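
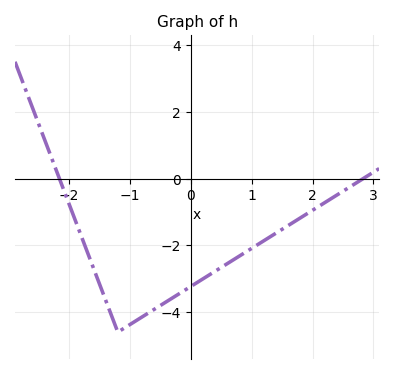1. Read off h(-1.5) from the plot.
-3.16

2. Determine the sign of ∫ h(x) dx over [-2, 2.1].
negative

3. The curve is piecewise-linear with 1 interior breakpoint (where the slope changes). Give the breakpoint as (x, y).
(-1.2, -4.6)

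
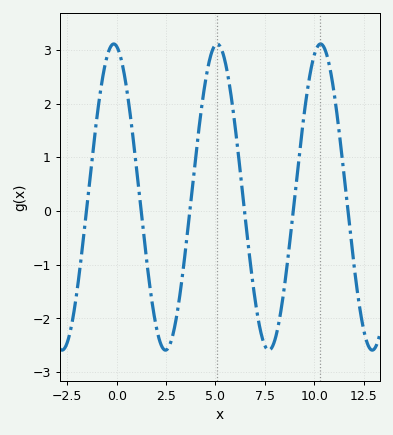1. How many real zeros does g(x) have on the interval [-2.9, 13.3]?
6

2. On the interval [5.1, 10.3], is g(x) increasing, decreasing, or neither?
neither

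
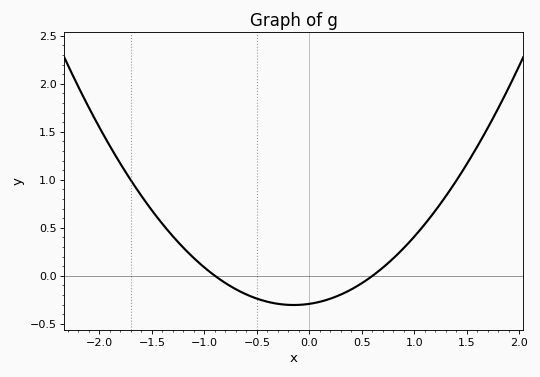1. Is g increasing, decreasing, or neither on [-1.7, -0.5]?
decreasing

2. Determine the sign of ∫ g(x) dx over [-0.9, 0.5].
negative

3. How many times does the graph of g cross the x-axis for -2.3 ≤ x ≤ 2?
2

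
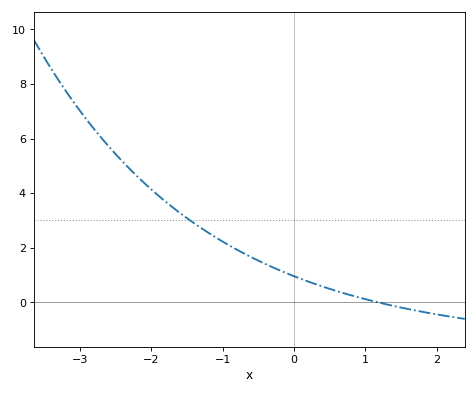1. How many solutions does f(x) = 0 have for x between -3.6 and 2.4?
1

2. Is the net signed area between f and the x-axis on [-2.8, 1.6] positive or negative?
positive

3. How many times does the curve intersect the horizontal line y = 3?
1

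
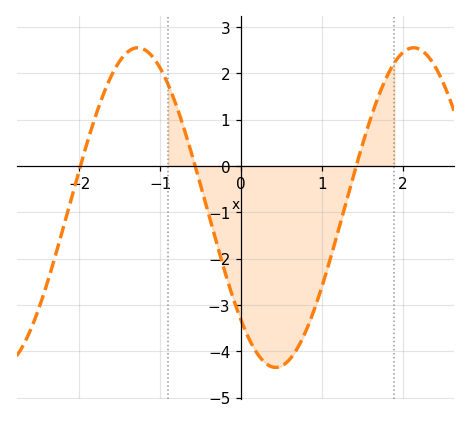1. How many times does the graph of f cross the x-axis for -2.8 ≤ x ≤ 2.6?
3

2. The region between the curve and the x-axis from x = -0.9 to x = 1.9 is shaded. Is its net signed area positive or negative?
negative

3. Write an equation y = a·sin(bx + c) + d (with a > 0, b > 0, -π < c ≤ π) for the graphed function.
y = 3.45sin(1.84x - 2.36) - 0.9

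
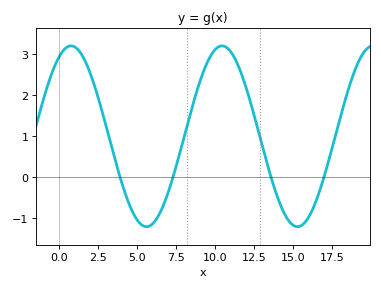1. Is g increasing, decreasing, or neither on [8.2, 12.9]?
neither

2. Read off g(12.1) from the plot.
2.08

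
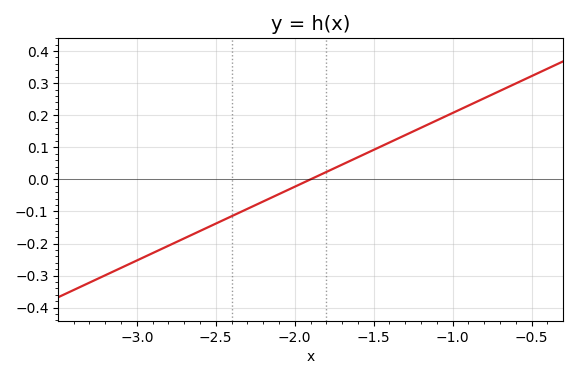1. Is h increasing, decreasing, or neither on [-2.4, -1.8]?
increasing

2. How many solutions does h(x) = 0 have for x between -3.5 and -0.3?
1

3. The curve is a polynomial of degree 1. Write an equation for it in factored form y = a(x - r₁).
y = 0.23(x + 1.9)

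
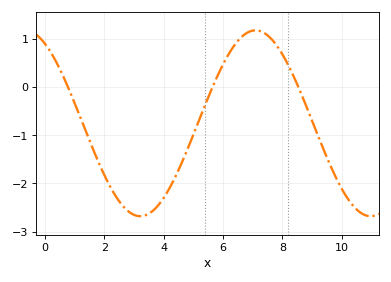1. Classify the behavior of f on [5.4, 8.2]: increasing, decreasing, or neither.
neither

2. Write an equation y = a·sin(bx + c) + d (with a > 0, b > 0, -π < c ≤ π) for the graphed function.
y = 1.93sin(0.81x + 2.11) - 0.75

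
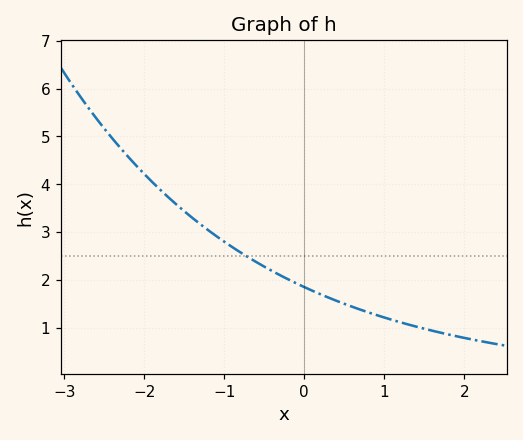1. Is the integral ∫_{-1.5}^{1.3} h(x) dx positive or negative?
positive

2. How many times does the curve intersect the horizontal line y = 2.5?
1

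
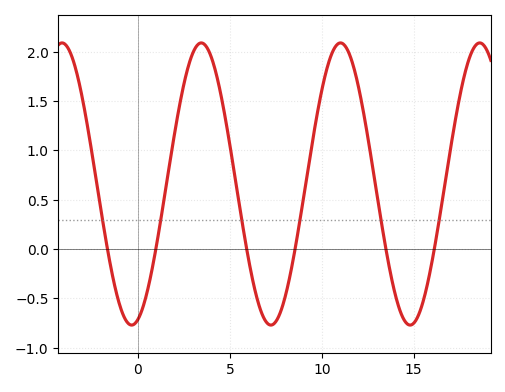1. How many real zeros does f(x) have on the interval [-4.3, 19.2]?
6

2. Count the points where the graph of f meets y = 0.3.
6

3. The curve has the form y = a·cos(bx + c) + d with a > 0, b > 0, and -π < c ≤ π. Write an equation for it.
y = 1.43cos(0.83x - 2.86) + 0.66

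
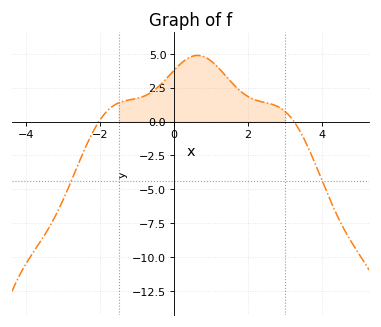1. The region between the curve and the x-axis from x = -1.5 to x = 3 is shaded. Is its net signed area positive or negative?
positive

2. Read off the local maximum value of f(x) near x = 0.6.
4.87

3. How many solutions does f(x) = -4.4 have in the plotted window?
2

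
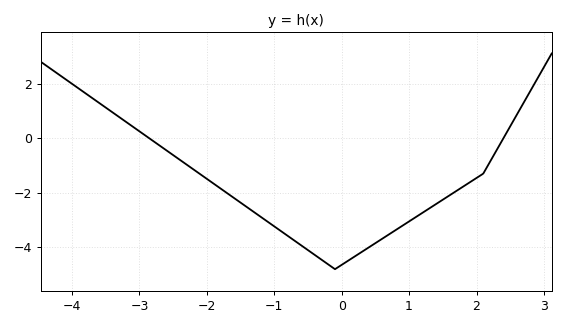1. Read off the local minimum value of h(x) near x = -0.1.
-4.8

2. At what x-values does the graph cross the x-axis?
-2.86, 2.4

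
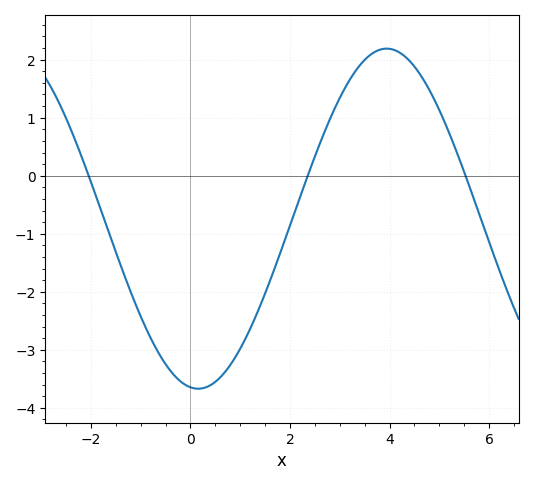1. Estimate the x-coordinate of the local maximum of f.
4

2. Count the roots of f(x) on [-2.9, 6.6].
3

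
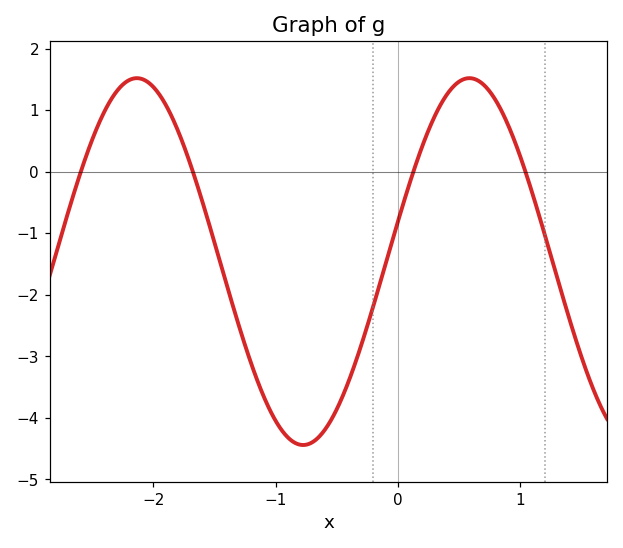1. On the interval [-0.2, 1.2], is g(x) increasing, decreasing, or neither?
neither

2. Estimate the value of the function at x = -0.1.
-1.5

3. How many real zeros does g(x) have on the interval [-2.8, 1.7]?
4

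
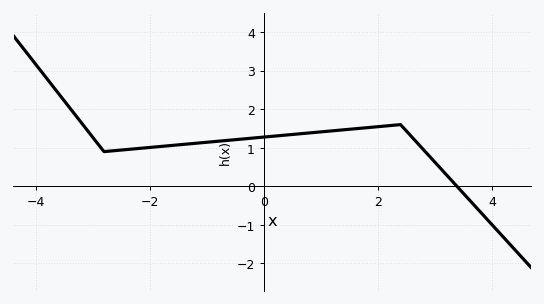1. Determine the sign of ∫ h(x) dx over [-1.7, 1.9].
positive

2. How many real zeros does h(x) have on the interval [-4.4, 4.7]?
1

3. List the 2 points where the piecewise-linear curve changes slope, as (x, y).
(-2.8, 0.9); (2.4, 1.6)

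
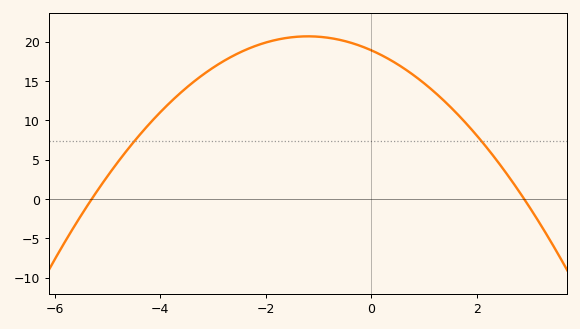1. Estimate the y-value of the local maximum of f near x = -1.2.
20.5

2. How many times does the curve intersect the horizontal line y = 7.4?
2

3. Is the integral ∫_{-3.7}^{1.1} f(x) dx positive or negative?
positive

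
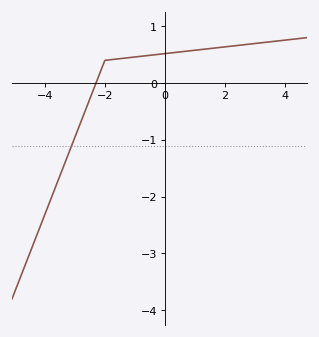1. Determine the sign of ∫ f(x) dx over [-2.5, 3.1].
positive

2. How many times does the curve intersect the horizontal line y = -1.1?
1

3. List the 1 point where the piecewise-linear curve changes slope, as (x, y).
(-2, 0.4)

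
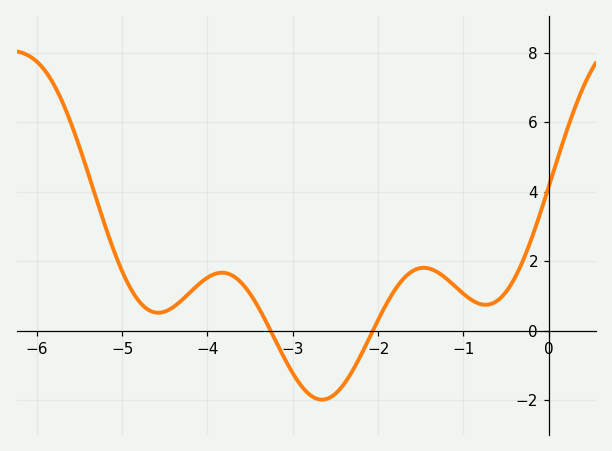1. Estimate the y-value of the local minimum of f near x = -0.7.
0.752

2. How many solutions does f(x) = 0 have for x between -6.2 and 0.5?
2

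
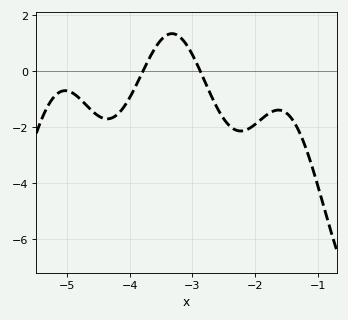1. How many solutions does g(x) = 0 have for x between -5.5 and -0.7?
2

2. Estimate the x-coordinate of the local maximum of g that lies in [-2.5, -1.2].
-1.6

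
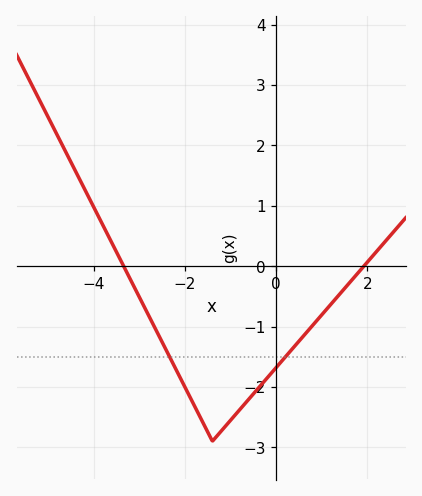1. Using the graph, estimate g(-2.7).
-0.964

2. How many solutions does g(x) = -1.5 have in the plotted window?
2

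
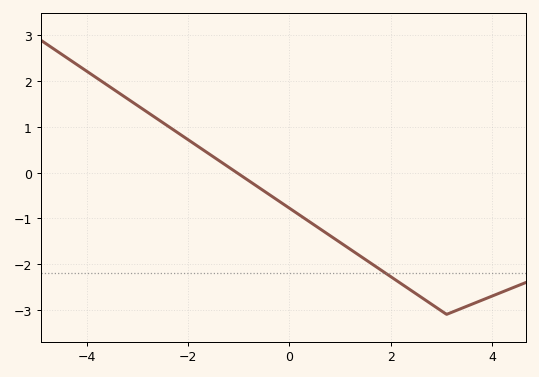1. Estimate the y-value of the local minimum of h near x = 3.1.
-3.1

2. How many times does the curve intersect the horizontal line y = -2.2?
1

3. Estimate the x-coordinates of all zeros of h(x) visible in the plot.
-1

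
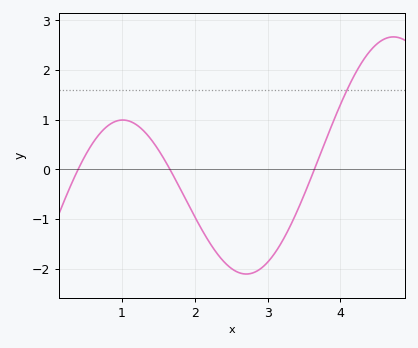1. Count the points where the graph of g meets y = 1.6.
1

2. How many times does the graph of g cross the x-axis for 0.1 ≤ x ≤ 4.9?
3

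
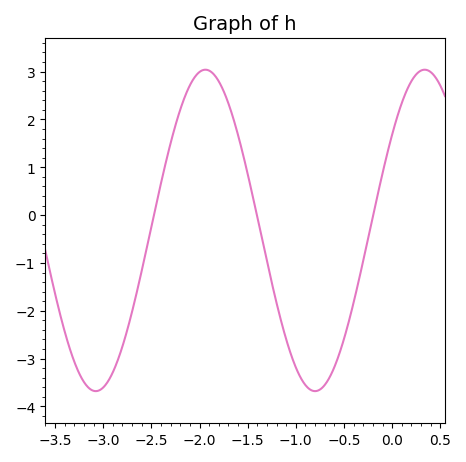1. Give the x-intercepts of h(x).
-2.5, -1.4, -0.2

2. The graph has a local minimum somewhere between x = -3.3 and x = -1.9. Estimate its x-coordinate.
-3.1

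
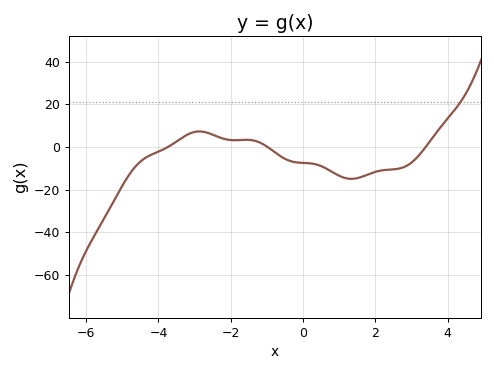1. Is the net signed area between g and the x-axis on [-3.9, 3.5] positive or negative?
negative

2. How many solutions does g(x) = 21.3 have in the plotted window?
1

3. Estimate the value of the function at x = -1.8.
4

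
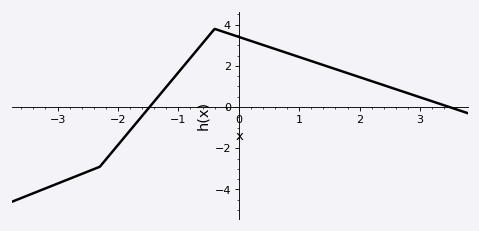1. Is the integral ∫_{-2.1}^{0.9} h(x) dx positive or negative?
positive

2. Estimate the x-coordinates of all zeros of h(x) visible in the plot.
-1.4, 3.4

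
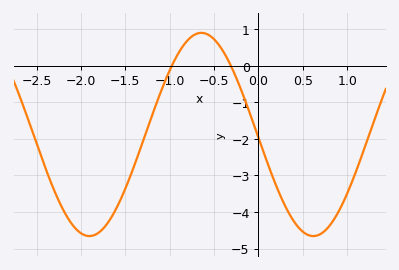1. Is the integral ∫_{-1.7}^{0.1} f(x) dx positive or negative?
negative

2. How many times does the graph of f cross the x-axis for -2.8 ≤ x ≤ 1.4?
2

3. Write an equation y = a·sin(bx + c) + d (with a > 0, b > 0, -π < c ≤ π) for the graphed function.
y = 2.78sin(2.49x - 3.11) - 1.88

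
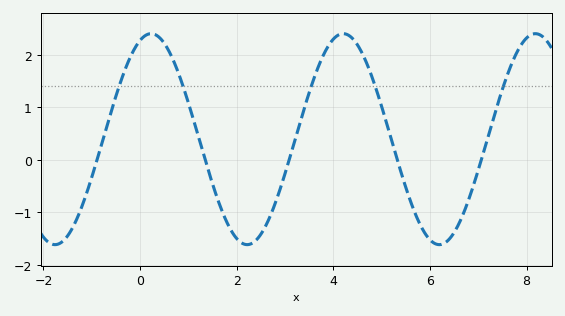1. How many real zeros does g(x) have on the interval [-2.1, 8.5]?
5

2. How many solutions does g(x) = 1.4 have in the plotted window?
5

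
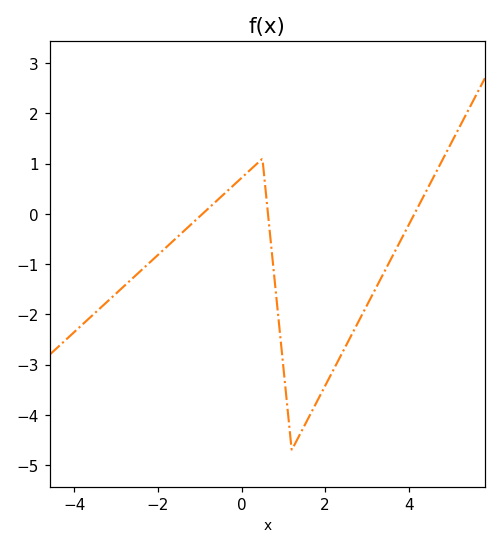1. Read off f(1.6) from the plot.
-4.06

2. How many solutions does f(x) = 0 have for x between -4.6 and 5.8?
3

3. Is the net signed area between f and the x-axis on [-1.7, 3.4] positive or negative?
negative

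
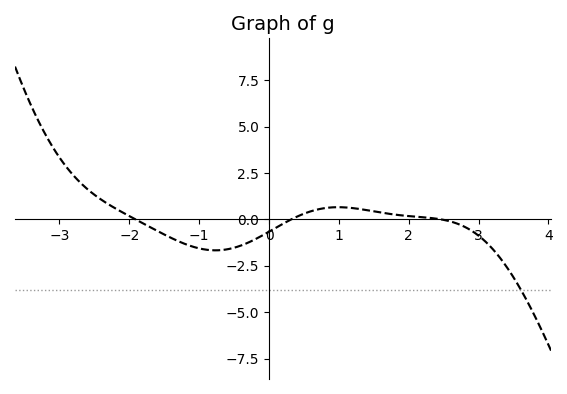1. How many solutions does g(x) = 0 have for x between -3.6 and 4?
3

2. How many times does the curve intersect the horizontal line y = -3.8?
1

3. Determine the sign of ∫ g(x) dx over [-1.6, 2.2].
negative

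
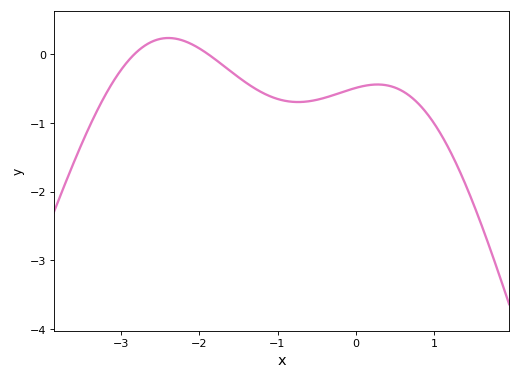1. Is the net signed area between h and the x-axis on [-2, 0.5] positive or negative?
negative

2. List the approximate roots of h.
-2.8, -1.9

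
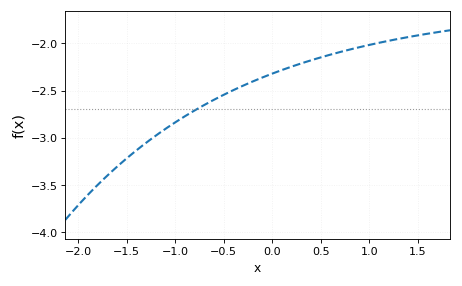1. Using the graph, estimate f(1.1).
-1.99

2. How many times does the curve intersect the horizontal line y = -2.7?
1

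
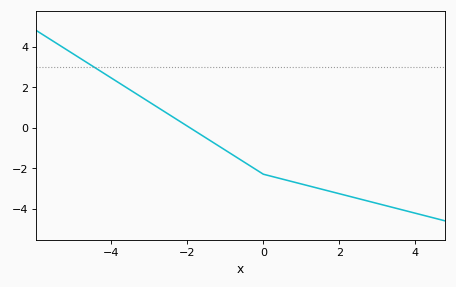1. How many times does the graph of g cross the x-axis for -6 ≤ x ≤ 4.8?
1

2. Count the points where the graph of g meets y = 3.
1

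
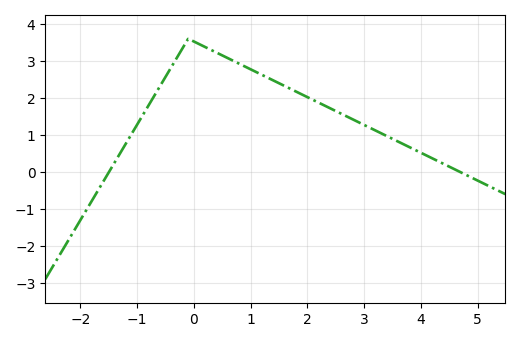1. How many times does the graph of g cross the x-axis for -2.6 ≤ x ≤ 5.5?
2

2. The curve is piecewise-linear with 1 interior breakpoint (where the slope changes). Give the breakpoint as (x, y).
(-0.1, 3.6)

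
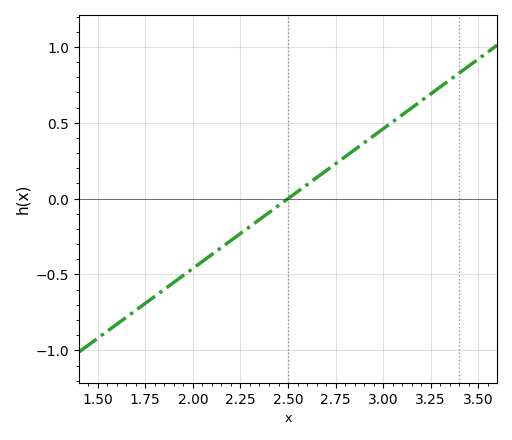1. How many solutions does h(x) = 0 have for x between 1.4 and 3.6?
1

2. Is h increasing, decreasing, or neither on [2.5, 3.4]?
increasing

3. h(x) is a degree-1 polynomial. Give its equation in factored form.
y = 0.92(x - 2.5)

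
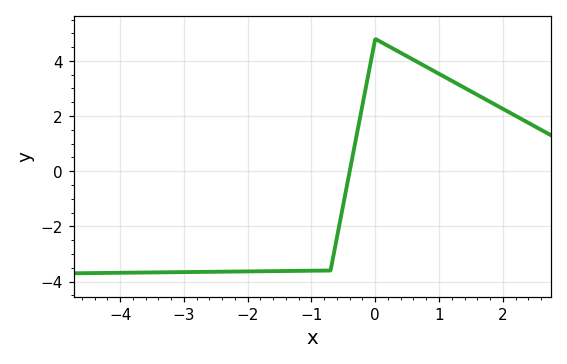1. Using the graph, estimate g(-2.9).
-3.65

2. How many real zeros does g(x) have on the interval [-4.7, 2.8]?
1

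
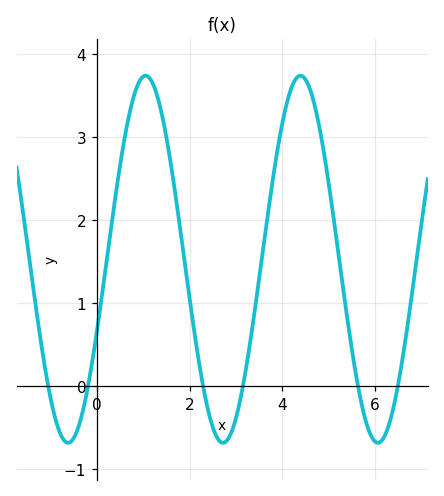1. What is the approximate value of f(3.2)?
0.16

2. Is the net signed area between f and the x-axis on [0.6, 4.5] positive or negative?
positive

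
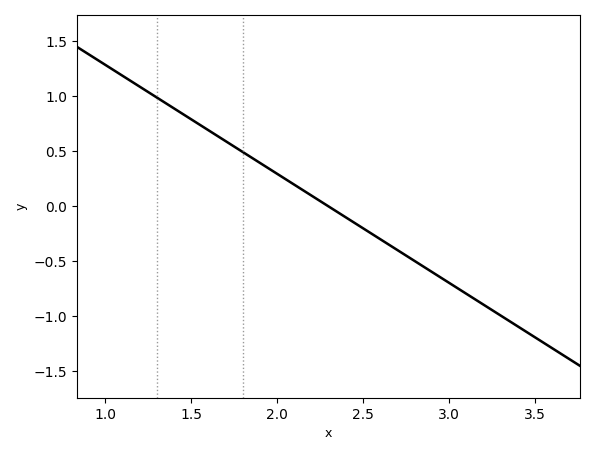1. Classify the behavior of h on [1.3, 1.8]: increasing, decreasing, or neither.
decreasing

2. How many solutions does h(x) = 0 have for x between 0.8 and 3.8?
1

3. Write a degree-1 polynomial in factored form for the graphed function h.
y = -0.99(x - 2.3)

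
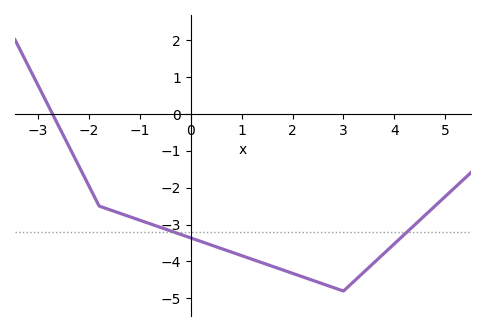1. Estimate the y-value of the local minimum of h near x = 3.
-4.8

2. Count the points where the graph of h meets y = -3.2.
2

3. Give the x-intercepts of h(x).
-2.8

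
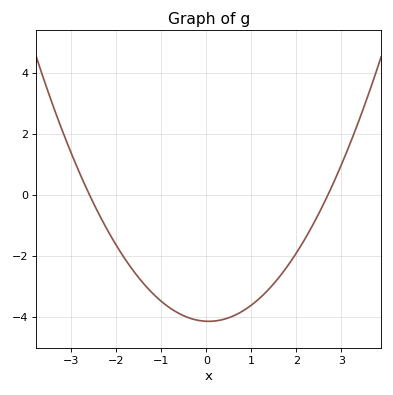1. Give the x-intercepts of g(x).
-2.6, 2.6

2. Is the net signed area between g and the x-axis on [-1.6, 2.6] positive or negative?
negative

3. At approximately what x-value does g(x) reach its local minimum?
0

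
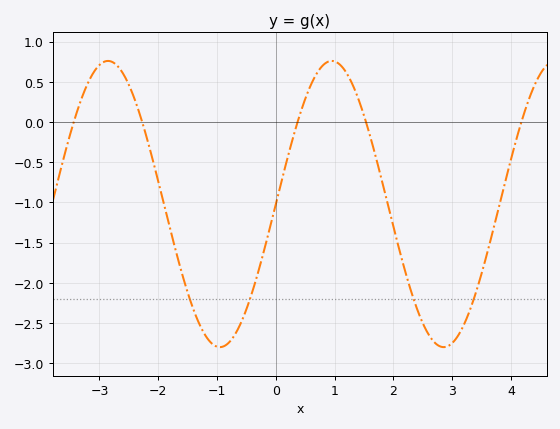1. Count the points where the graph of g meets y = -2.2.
4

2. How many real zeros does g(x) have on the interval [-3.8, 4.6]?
5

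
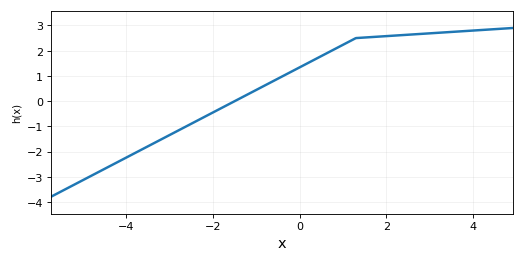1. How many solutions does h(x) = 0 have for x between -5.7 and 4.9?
1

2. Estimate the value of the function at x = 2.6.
2.64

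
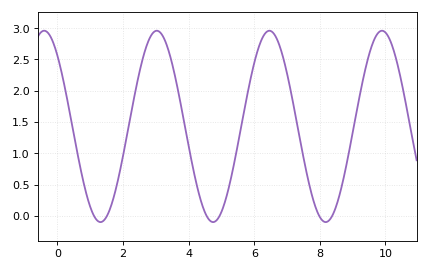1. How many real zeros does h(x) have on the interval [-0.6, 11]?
6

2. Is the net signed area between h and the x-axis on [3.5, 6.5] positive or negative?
positive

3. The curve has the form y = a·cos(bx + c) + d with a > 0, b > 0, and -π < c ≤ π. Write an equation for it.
y = 1.53cos(1.8x + 0.74) + 1.43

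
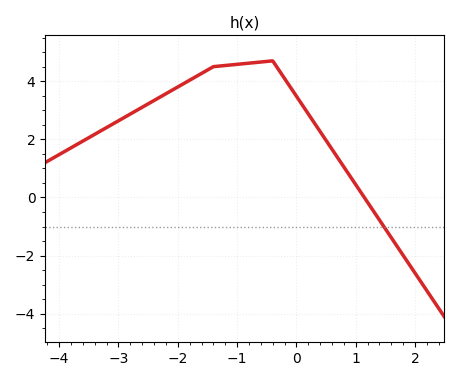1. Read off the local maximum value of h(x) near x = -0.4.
4.7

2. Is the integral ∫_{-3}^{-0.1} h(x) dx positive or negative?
positive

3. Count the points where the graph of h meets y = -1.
1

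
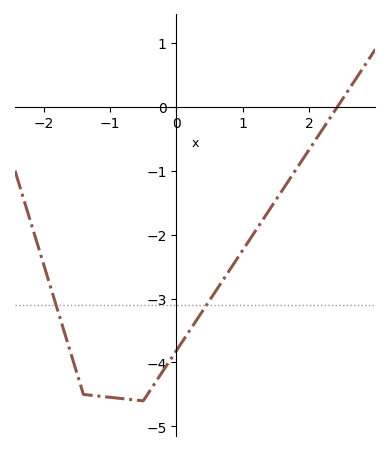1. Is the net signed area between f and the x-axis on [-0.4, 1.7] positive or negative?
negative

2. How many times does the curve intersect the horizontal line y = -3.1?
2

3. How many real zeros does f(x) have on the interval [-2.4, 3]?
1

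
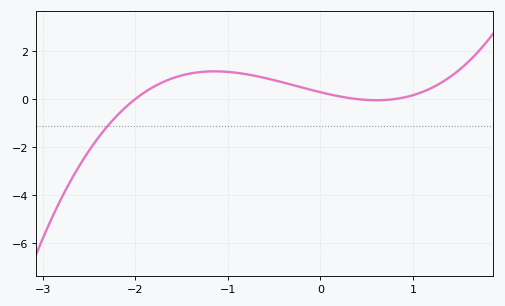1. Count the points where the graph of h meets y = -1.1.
1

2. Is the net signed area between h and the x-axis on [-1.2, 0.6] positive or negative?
positive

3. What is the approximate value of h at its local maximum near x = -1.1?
1.2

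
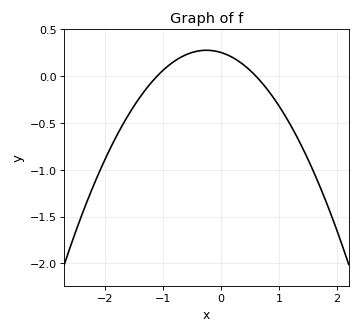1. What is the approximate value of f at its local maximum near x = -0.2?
0.25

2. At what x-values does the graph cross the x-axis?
-1.1, 0.6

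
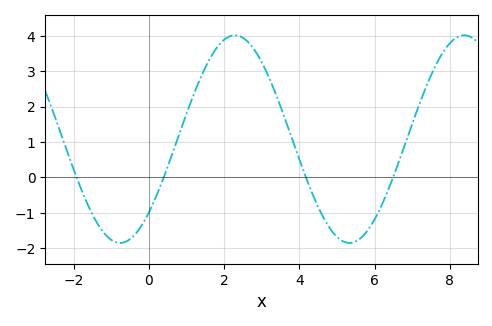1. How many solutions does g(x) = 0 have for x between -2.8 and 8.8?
4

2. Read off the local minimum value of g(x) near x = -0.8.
-1.8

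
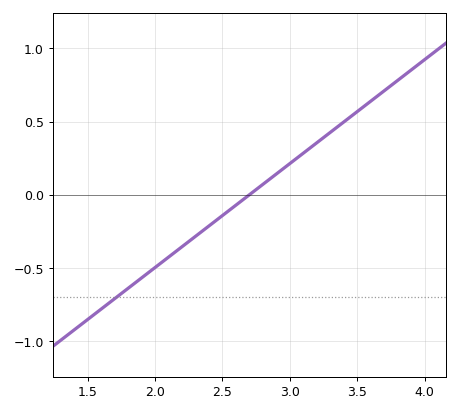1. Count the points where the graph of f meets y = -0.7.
1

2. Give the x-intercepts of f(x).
2.7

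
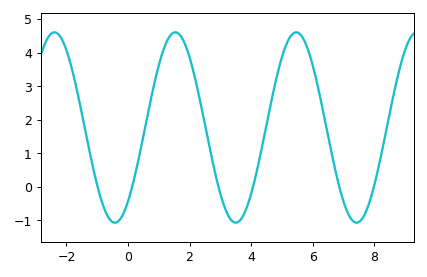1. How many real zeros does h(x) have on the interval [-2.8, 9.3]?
6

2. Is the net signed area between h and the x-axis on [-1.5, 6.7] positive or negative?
positive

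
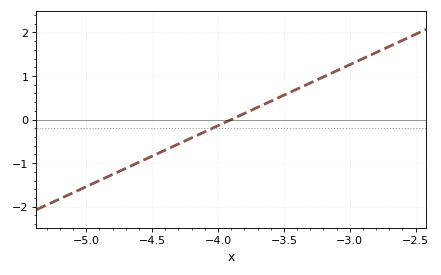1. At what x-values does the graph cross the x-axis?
-3.9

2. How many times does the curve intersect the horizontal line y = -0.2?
1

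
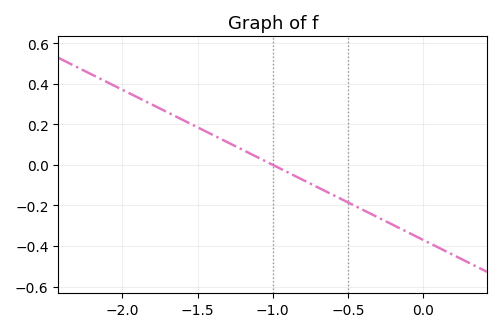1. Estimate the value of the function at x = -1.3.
0.12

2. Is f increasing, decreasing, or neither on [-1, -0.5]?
decreasing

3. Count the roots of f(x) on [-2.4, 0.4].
1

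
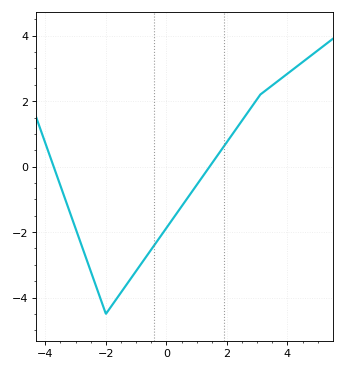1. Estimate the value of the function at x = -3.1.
-1.63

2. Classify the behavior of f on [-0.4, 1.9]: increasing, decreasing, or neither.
increasing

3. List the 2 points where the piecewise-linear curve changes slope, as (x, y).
(-2, -4.5); (3.1, 2.2)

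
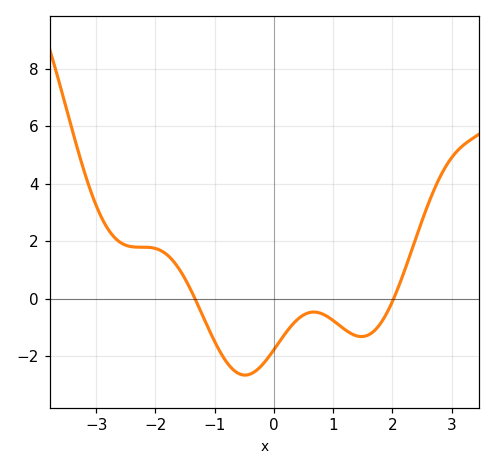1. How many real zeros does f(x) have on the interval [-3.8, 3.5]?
2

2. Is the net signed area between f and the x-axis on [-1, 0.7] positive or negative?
negative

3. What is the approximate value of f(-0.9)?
-1.87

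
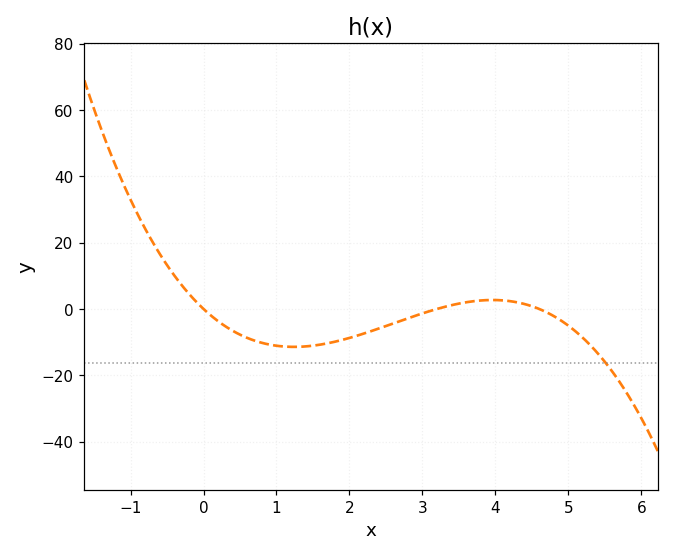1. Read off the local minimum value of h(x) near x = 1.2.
-12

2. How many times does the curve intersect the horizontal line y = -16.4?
1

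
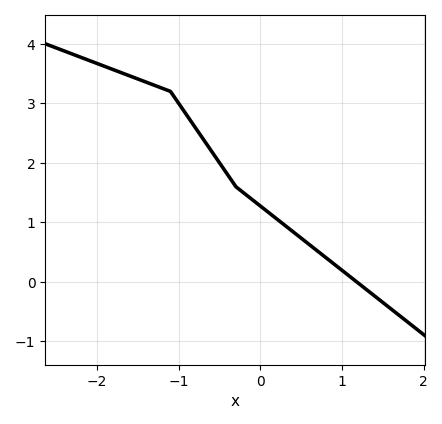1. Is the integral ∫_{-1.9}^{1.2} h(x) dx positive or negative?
positive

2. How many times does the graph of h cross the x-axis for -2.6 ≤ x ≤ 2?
1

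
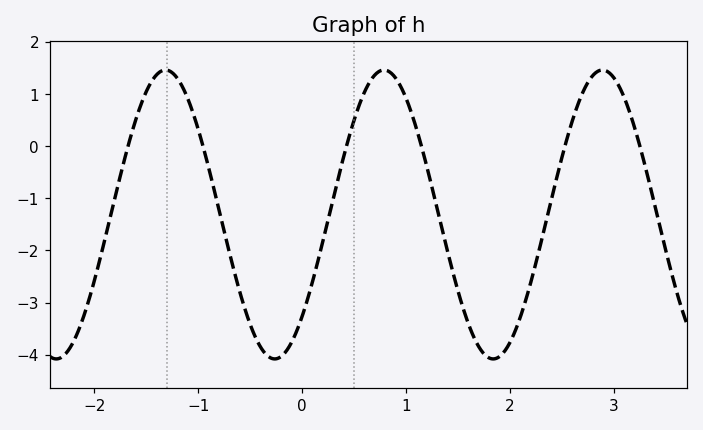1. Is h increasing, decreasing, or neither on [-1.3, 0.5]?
neither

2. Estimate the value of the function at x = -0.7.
-2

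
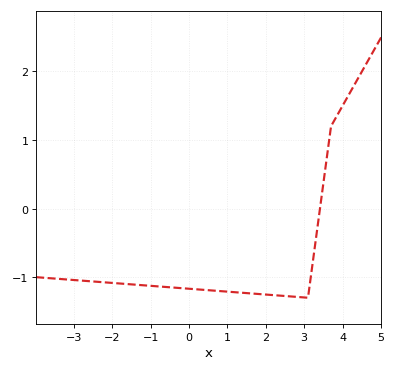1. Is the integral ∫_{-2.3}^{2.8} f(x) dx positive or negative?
negative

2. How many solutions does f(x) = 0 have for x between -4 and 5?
1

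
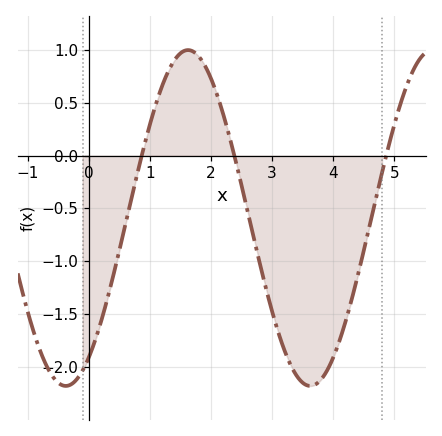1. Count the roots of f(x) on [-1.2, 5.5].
3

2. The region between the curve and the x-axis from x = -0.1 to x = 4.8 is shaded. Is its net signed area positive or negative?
negative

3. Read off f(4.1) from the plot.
-1.75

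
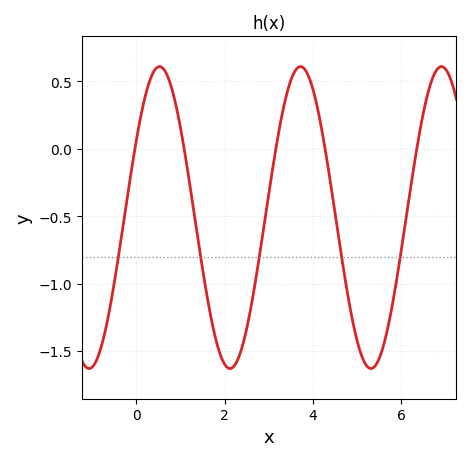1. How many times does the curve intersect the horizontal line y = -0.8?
5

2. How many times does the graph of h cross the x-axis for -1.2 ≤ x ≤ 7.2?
5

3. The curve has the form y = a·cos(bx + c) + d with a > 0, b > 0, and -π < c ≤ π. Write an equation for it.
y = 1.12cos(1.97x - 1.04) - 0.51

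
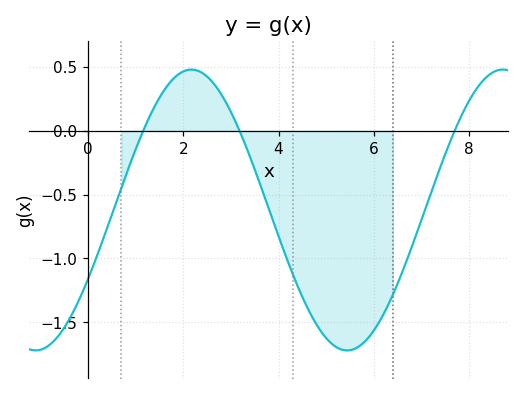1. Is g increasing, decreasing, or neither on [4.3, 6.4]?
neither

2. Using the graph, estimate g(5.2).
-1.69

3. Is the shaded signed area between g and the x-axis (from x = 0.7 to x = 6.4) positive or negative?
negative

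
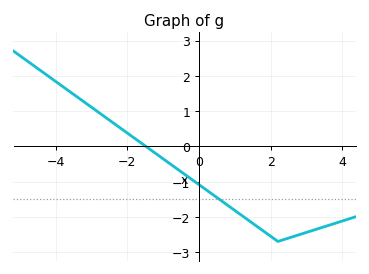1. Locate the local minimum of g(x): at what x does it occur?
2.2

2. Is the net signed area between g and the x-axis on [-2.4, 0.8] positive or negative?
negative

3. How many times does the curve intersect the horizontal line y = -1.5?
1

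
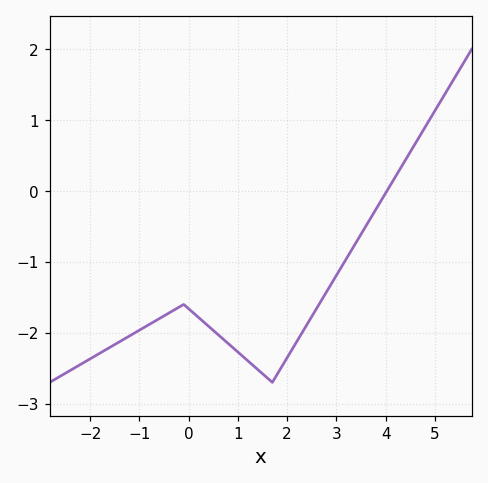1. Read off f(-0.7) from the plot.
-1.84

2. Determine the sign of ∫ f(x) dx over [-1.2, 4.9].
negative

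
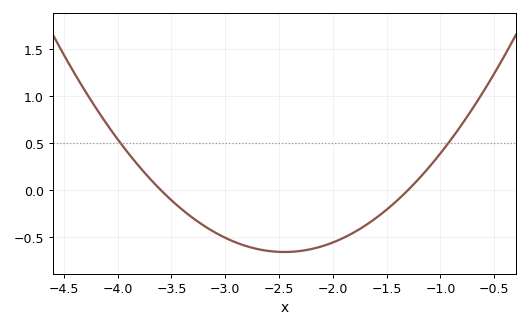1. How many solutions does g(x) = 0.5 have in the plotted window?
2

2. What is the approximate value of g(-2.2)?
-0.65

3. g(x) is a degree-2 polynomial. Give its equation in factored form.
y = 0.5(x + 3.6)(x + 1.3)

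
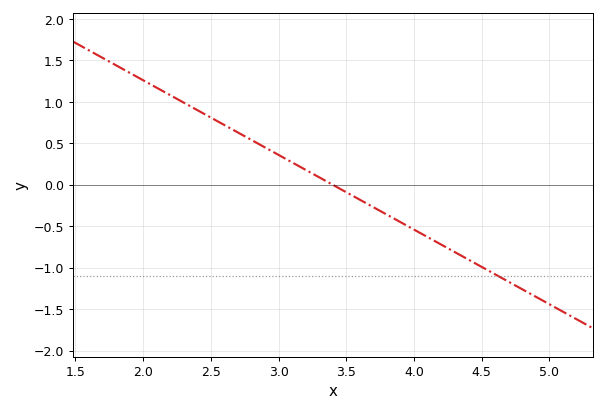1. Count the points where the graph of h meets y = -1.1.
1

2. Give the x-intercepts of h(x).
3.4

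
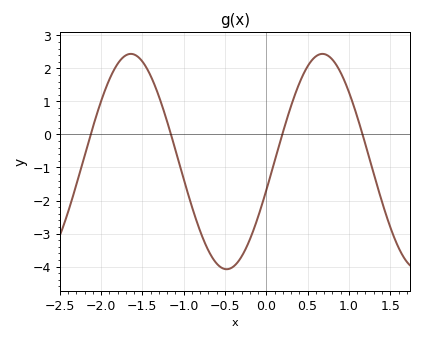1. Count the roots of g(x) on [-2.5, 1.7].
4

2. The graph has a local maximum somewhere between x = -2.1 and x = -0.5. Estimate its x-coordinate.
-1.6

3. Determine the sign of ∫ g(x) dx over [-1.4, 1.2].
negative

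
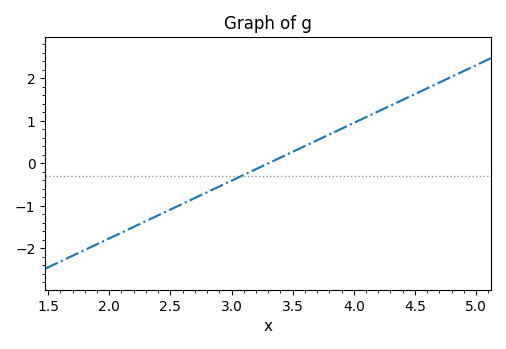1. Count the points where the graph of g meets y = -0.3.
1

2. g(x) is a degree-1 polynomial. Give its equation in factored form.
y = 1.36(x - 3.3)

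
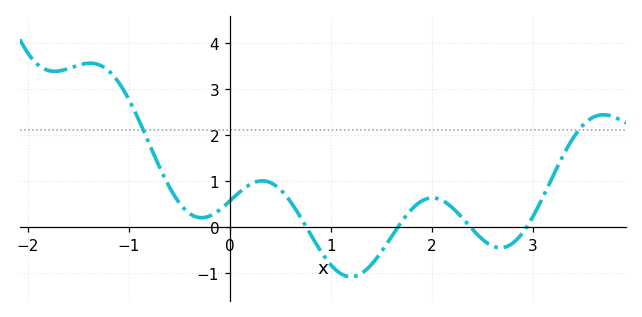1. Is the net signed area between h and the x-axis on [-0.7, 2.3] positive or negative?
positive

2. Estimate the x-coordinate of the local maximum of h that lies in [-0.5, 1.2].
0.322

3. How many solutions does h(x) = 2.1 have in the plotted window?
2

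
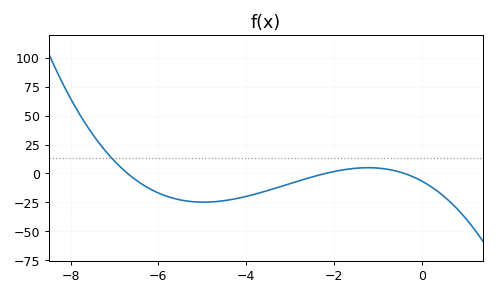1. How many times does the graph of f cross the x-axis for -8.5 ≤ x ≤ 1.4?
3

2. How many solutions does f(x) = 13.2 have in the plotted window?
1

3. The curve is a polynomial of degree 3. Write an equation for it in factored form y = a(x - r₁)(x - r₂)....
y = -1.13(x + 6.7)(x + 2.2)(x + 0.4)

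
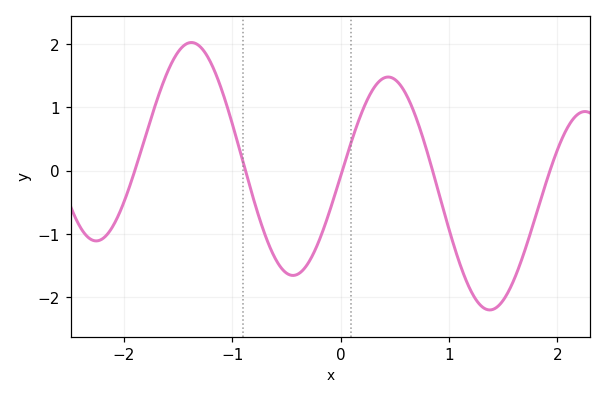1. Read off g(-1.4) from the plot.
2.02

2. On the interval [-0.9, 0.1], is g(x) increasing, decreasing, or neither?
neither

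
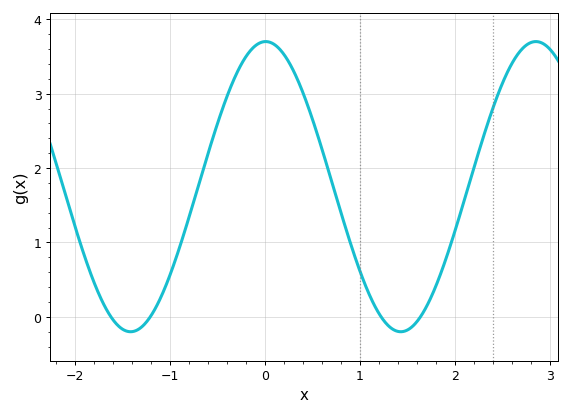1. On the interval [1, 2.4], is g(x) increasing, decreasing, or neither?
neither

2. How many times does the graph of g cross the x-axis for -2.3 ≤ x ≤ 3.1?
4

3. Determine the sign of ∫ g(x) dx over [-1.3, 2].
positive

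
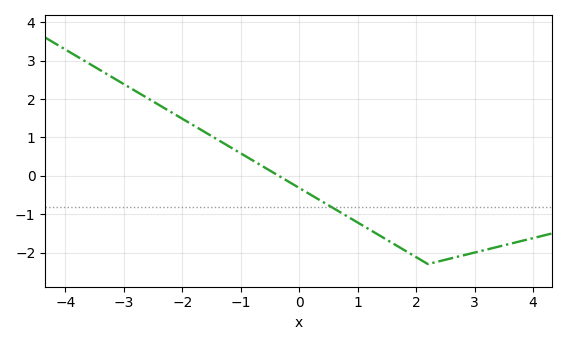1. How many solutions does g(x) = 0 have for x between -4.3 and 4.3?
1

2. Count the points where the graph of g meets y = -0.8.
1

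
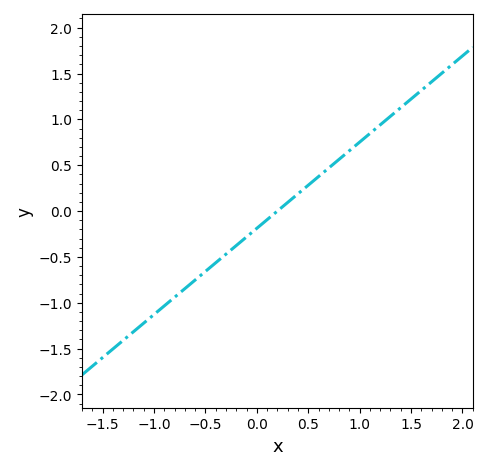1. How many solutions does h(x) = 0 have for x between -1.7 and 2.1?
1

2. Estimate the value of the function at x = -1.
-1.15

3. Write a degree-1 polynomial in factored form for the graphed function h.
y = 0.94(x - 0.2)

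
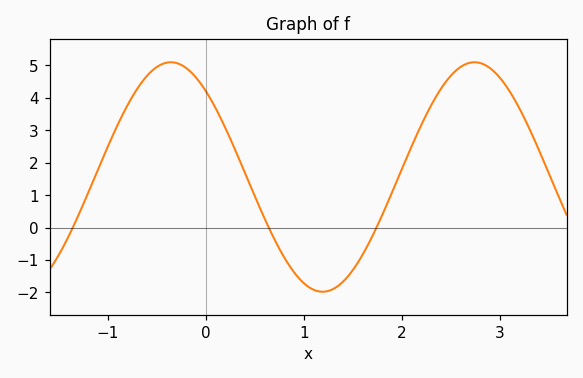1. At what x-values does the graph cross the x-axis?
-1.4, 0.6, 1.7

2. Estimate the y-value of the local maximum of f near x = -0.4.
5.1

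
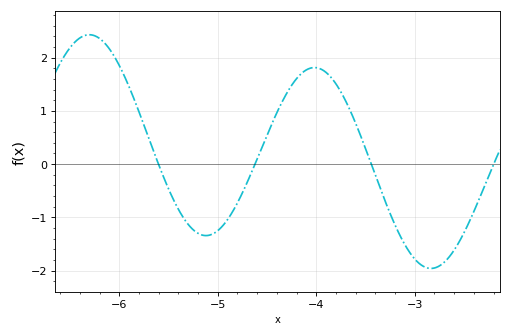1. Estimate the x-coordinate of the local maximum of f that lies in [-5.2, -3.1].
-4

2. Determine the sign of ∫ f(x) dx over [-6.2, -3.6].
positive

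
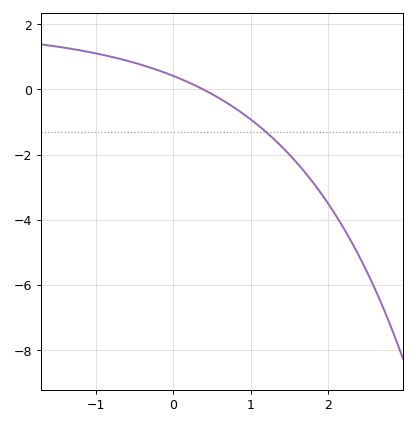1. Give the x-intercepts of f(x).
0.4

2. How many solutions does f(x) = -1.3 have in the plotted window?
1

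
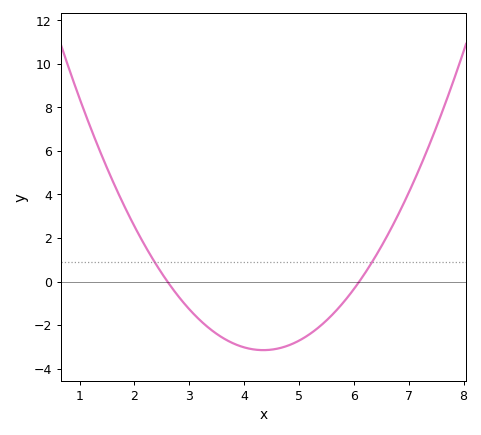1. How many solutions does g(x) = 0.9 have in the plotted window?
2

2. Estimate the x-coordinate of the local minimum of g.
4.35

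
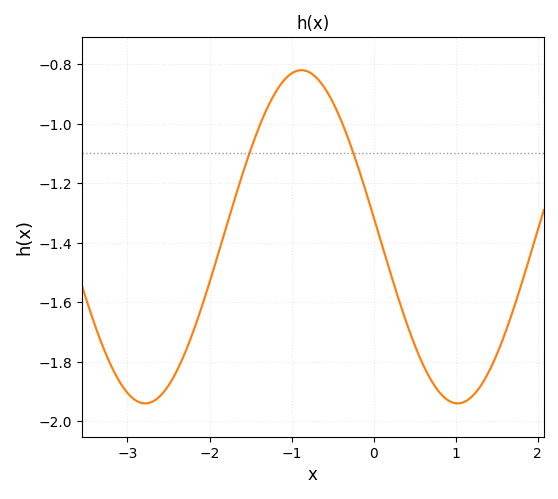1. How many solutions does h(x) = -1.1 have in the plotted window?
2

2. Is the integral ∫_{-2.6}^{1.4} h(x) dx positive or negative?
negative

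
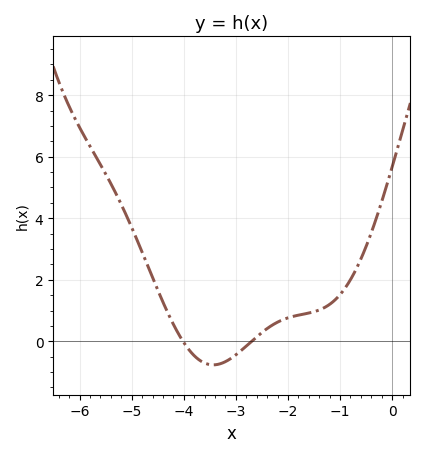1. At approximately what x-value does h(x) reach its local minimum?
-3.44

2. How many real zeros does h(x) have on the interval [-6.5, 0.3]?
2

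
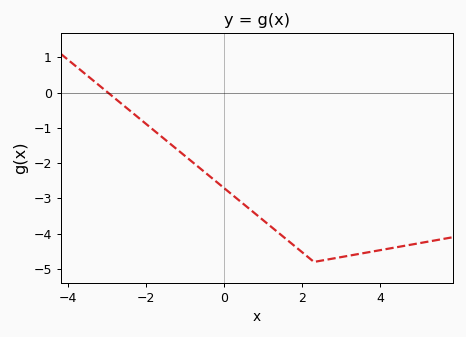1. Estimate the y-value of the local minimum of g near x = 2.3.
-4.8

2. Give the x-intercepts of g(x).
-2.98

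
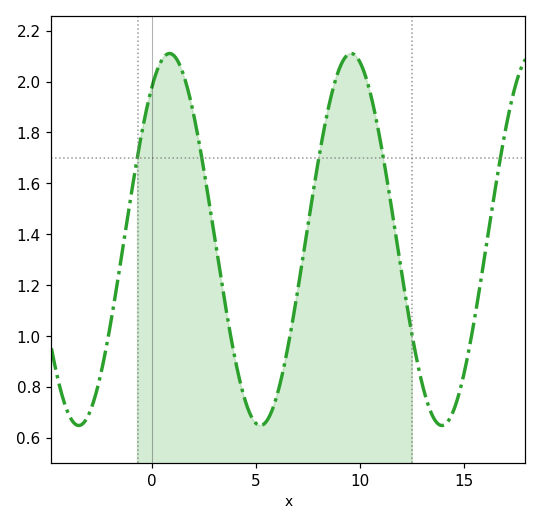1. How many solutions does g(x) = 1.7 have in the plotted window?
5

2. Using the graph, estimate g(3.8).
1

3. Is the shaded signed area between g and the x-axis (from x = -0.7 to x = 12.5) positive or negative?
positive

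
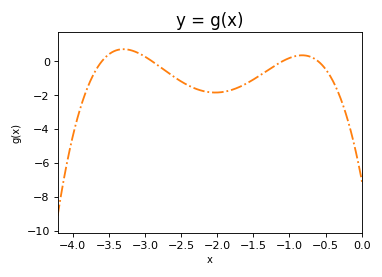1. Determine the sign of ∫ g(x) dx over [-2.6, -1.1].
negative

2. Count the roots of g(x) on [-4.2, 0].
4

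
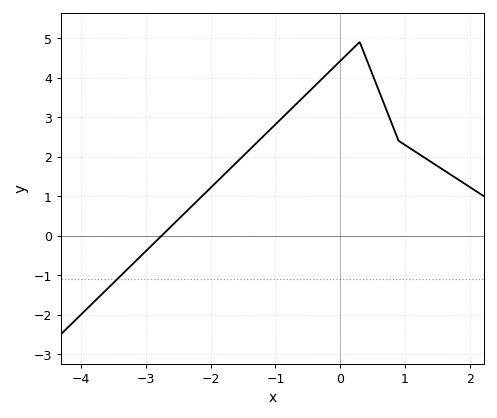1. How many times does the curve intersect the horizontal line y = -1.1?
1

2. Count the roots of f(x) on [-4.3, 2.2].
1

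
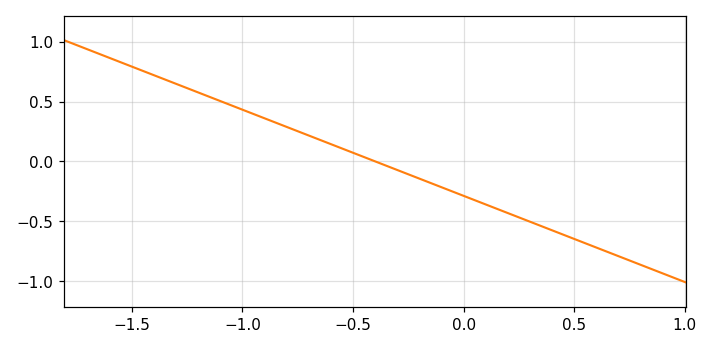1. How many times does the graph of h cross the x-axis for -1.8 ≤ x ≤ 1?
1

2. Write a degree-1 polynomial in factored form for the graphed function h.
y = -0.72(x + 0.4)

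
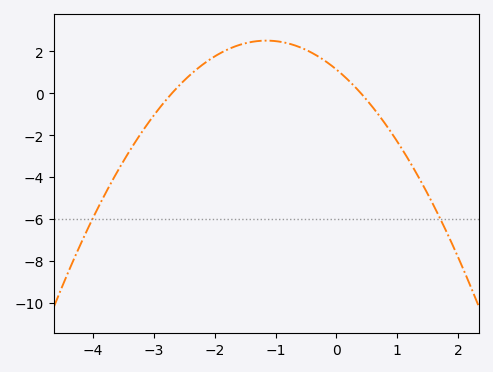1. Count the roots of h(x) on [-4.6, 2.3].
2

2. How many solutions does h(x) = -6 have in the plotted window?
2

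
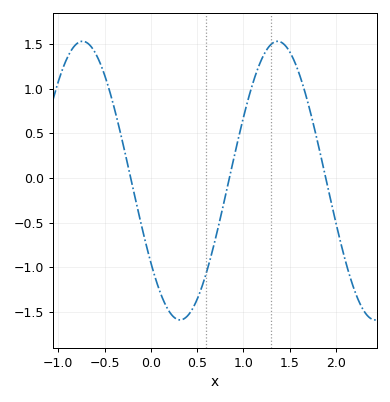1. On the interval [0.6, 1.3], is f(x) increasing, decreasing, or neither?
increasing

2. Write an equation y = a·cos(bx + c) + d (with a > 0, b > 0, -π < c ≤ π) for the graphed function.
y = 1.56cos(2.98x + 2.2) - 0.03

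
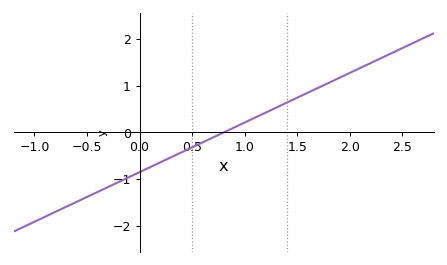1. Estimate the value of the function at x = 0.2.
-0.636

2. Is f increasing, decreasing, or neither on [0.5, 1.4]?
increasing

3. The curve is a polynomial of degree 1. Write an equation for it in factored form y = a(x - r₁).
y = 1.06(x - 0.8)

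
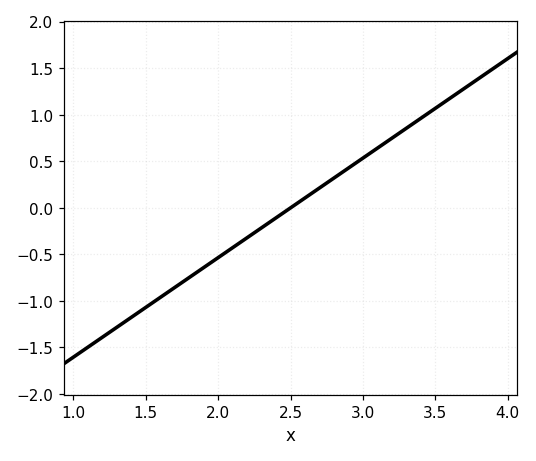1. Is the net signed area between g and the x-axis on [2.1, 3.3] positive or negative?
positive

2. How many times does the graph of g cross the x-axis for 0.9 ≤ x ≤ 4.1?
1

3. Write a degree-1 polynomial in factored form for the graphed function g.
y = 1.07(x - 2.5)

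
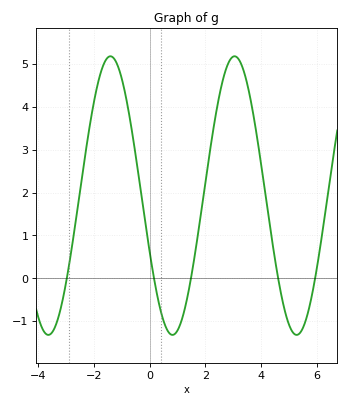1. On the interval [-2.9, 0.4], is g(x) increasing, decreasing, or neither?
neither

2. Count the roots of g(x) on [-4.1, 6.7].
5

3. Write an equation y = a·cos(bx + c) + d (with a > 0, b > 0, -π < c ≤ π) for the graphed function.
y = 3.25cos(1.4x + 2) + 1.93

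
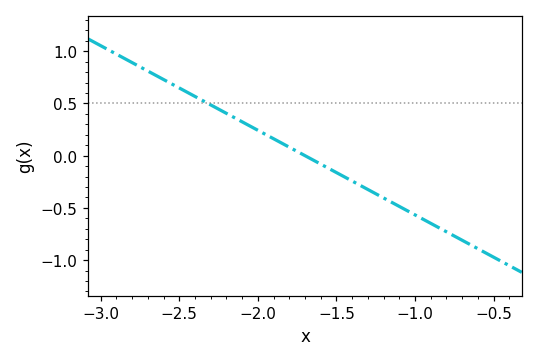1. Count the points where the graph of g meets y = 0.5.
1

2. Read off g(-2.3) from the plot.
0.5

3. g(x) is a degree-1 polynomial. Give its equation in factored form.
y = -0.81(x + 1.7)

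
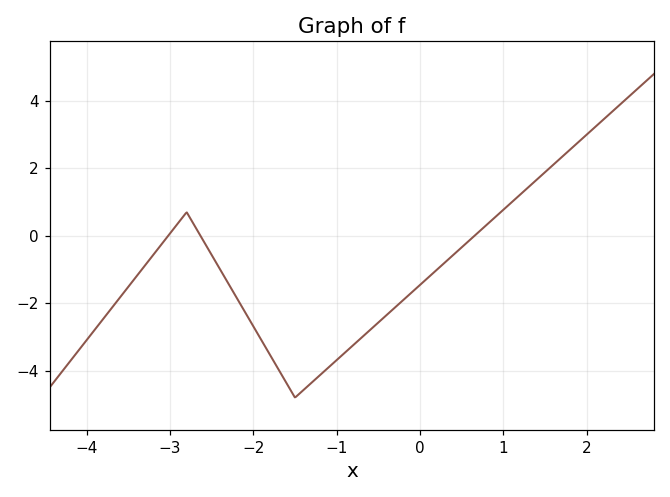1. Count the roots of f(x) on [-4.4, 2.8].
3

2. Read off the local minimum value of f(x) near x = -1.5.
-4.8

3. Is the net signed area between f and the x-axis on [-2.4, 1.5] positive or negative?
negative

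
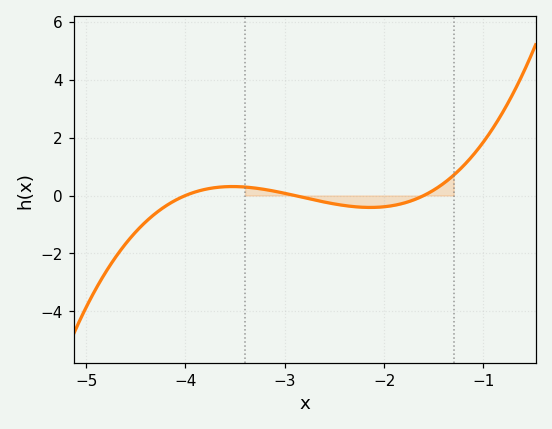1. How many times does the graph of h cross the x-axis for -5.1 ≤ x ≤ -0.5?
3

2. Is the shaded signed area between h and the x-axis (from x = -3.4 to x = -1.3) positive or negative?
negative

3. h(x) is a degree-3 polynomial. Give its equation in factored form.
y = 0.54(x + 4)(x + 2.9)(x + 1.6)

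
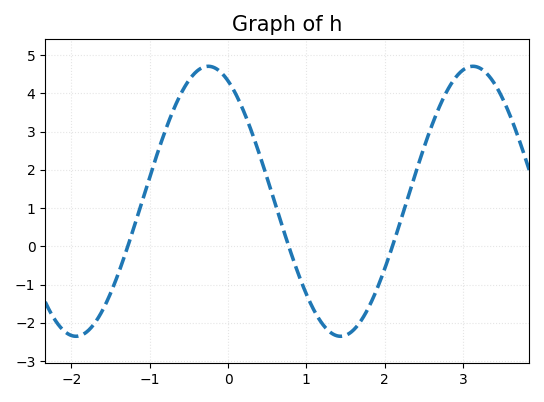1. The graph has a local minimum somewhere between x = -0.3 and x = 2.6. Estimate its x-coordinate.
1.44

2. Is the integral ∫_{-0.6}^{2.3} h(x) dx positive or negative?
positive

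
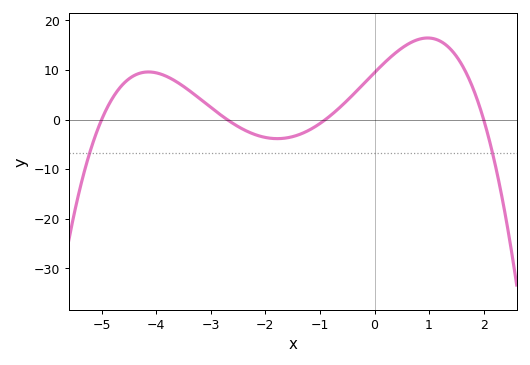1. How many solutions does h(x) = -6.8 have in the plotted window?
2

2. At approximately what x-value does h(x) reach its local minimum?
-1.78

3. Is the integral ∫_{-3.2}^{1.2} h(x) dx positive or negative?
positive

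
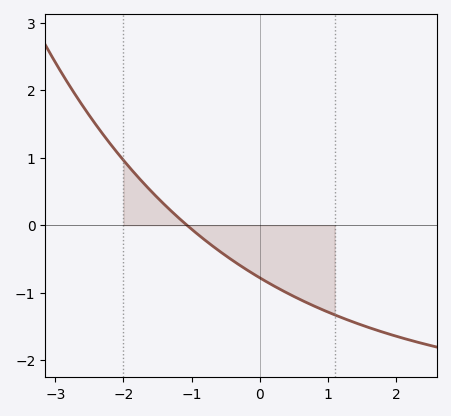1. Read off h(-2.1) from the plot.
1.1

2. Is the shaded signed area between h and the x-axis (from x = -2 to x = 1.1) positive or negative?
negative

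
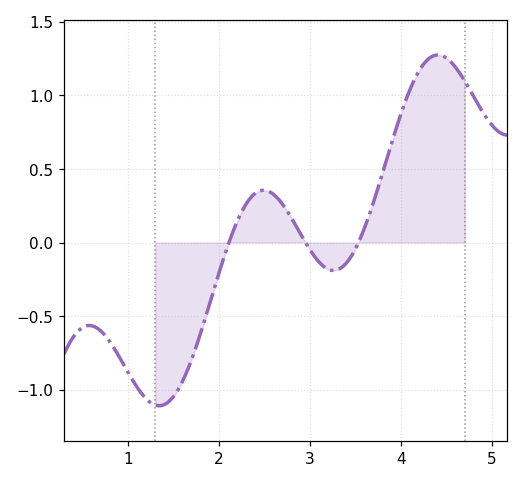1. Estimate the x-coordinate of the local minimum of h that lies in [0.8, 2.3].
1.34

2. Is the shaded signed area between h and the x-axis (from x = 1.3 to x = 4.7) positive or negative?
positive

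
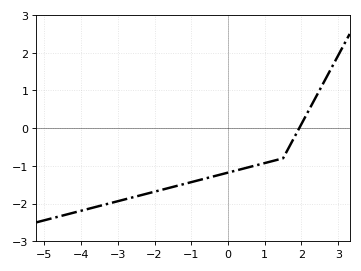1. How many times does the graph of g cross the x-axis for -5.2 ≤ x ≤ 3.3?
1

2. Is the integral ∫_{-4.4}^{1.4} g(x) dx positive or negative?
negative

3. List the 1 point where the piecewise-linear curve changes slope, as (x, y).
(1.5, -0.8)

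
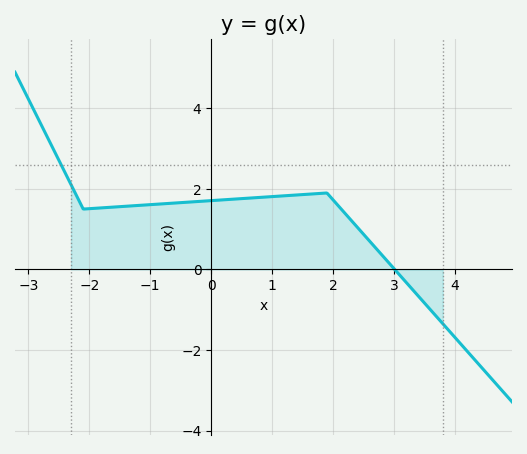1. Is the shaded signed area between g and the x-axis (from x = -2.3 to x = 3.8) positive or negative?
positive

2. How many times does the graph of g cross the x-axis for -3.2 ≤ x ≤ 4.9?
1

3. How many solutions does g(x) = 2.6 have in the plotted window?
1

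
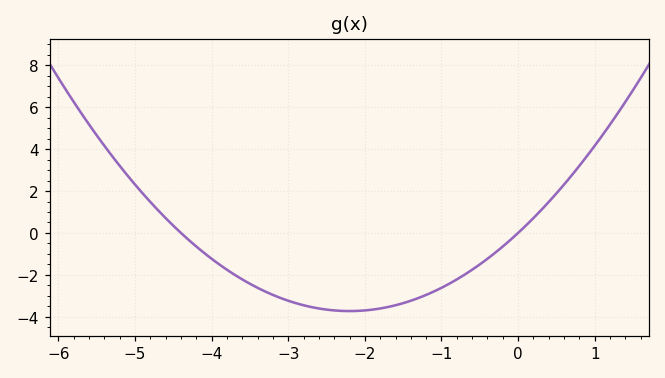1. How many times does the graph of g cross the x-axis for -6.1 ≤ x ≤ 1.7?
2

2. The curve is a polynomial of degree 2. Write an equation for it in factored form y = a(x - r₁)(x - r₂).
y = 0.77(x + 4.4)(x - 0)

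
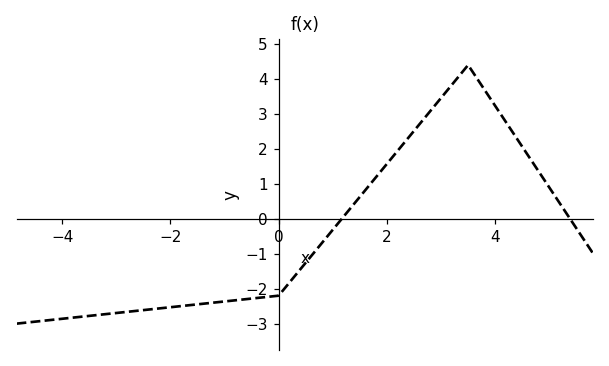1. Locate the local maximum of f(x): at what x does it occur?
3.4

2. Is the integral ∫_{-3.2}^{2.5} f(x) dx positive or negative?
negative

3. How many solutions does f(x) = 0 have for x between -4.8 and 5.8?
2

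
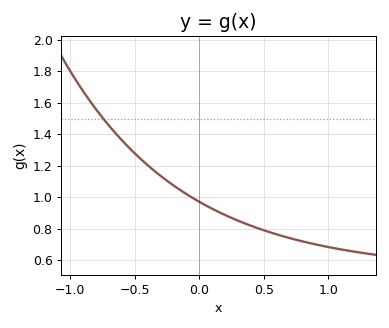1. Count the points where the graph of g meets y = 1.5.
1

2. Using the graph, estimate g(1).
0.68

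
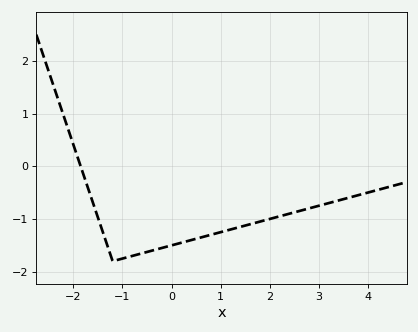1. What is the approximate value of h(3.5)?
-0.6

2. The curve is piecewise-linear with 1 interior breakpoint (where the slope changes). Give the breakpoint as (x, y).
(-1.2, -1.8)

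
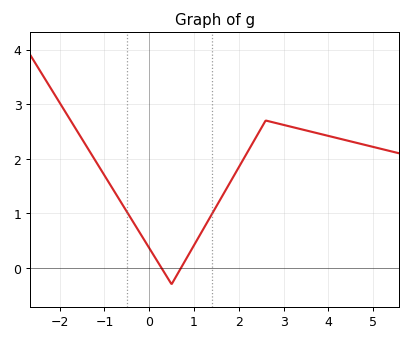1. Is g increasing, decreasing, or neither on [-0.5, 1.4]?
neither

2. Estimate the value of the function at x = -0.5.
1.03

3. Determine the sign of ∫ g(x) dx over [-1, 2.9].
positive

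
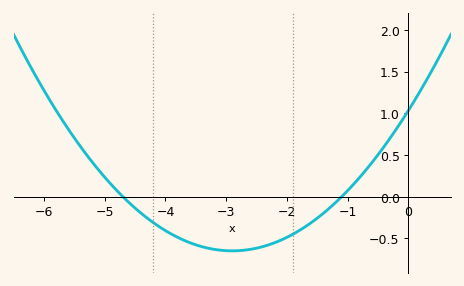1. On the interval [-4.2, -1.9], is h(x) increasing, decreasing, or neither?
neither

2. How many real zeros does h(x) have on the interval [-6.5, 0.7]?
2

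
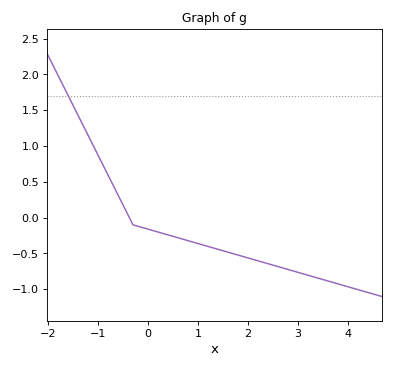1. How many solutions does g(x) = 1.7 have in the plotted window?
1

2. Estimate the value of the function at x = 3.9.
-0.95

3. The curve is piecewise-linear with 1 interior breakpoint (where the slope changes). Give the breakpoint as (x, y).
(-0.3, -0.1)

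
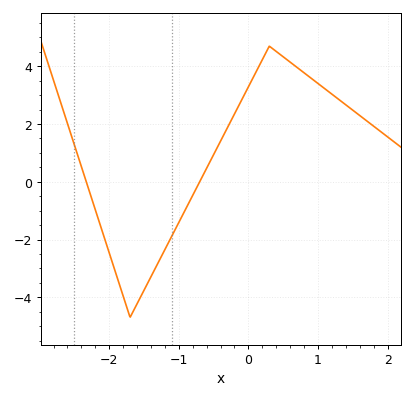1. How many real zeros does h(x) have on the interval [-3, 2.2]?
2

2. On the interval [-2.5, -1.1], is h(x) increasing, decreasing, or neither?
neither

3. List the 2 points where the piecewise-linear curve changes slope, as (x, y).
(-1.7, -4.7); (0.3, 4.7)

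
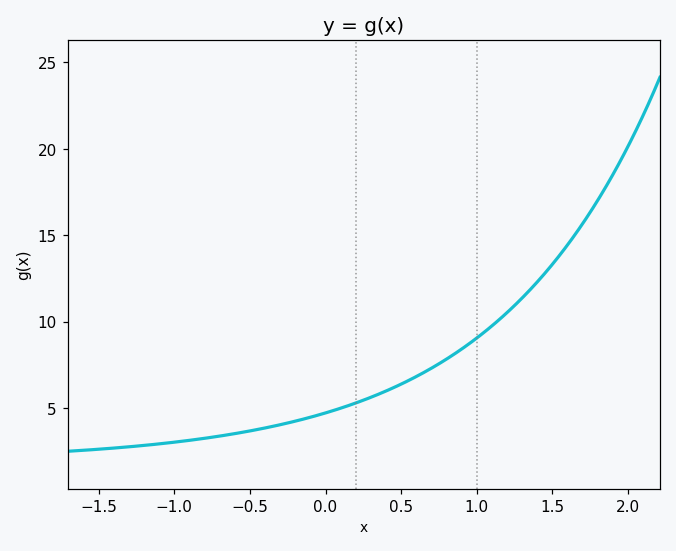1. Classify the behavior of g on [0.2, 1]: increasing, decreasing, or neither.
increasing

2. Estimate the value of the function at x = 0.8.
8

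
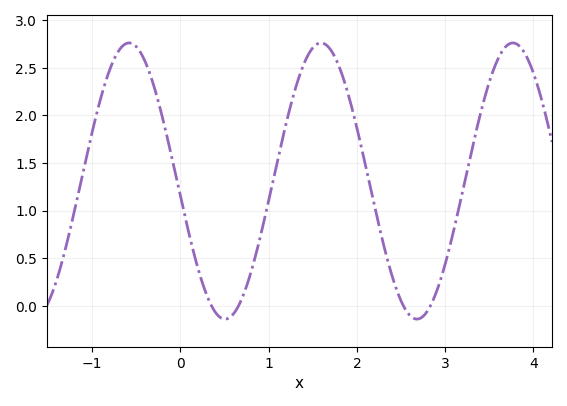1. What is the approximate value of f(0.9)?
0.7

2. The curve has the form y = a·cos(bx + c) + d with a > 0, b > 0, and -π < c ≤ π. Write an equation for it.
y = 1.45cos(2.9x + 1.7) + 1.31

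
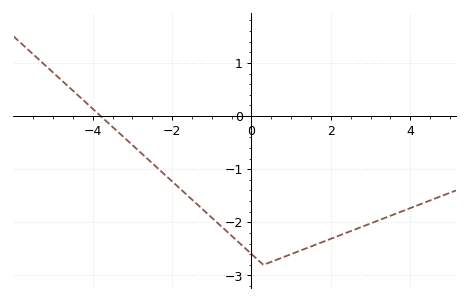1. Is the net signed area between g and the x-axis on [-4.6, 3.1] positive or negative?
negative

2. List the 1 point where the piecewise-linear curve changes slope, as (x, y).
(0.3, -2.8)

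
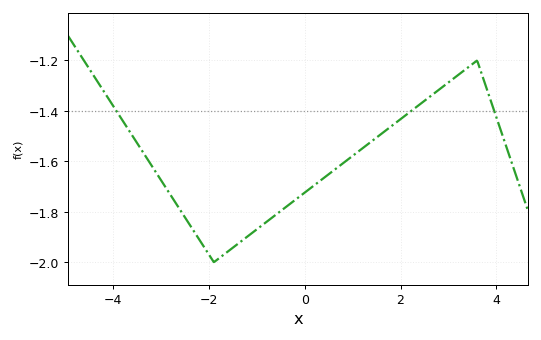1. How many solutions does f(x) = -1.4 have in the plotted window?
3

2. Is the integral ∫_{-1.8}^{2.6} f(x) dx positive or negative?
negative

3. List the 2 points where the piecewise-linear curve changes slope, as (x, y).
(-1.9, -2); (3.6, -1.2)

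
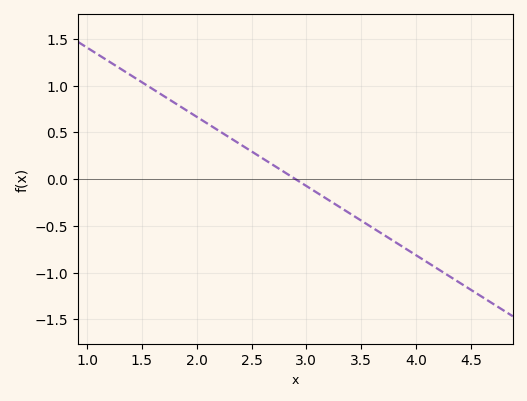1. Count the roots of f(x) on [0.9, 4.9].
1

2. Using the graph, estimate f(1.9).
0.75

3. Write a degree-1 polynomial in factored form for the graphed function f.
y = -0.74(x - 2.9)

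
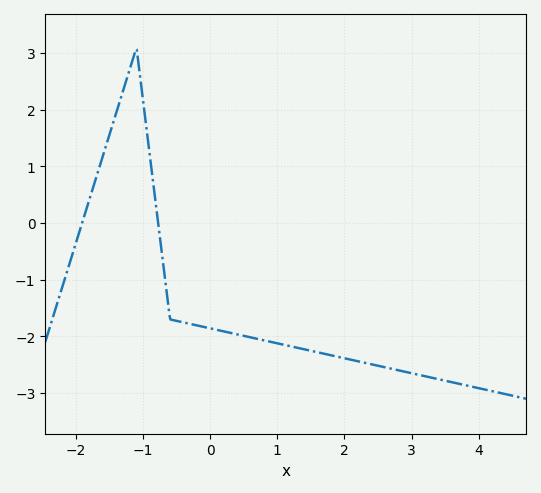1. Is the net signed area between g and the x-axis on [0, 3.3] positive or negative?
negative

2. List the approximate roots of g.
-1.91, -0.777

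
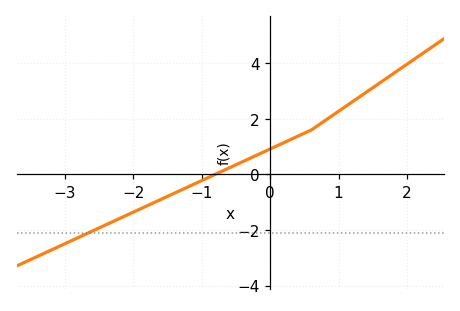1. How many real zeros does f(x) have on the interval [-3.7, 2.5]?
1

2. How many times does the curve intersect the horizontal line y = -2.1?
1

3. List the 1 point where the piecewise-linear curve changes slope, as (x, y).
(0.6, 1.6)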